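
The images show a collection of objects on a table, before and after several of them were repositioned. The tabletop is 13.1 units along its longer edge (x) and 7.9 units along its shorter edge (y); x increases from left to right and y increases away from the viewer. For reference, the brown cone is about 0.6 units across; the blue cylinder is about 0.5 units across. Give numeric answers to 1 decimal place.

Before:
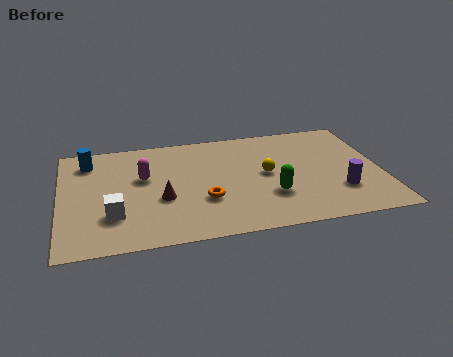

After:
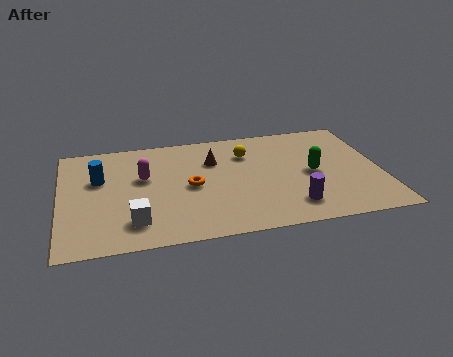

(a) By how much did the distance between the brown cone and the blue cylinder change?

+0.3

They were about 4.4 units apart before and 4.7 after — 0.3 units further apart.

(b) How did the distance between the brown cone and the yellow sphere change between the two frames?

-3.0

The distance was about 4.4 in the first image and 1.4 in the second, so they moved 3.0 units closer together.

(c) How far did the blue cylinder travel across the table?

1.5

The blue cylinder moved from about (1.2, 6.4) to (1.6, 5.0), a distance of √(0.4² + 1.4²) ≈ 1.5.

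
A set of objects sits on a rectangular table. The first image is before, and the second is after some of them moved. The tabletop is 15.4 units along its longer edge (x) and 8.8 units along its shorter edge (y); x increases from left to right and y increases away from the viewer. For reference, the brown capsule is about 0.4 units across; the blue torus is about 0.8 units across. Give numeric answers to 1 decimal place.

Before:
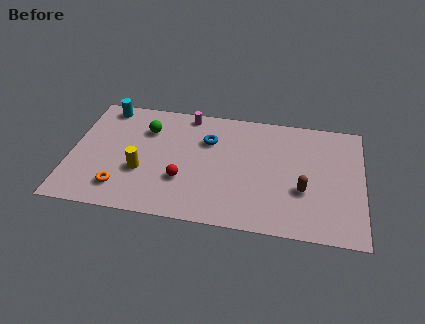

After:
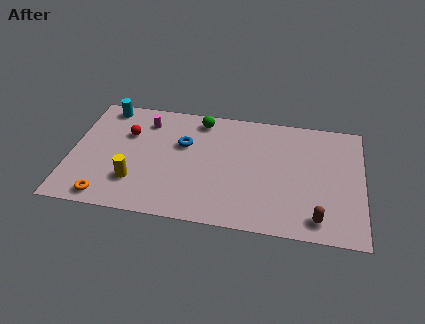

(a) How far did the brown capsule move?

2.1

From (12.3, 3.2) to (13.1, 1.3), the brown capsule covered √(0.8² + 1.9²) ≈ 2.1 units.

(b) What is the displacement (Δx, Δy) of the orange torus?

(-0.7, -0.8)

From the two frames, the orange torus sits at roughly (2.8, 1.8) before and (2.1, 1.0) after.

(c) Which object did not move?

the cyan cylinder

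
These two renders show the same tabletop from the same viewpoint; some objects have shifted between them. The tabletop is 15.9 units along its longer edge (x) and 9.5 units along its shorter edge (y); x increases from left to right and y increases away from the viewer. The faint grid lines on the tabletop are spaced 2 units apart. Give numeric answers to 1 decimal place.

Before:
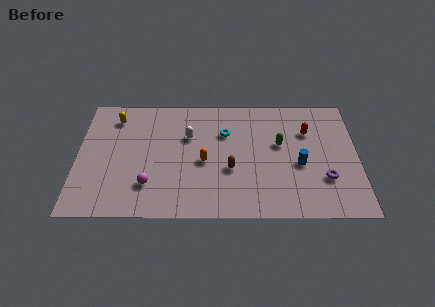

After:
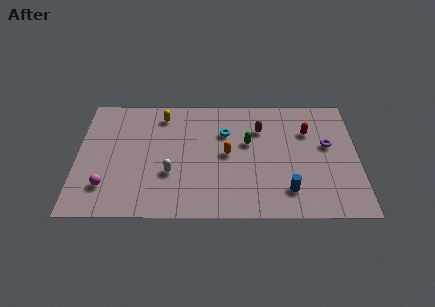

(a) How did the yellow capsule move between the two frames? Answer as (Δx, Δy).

(2.7, 0.2)

From the two frames, the yellow capsule sits at roughly (2.1, 7.7) before and (4.8, 7.9) after.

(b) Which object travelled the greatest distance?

the brown capsule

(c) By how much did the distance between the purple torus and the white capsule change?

+0.8

Before: roughly 8.4 units apart; after: 9.2. That's 0.8 units further apart.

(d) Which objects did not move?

the cyan torus and the red capsule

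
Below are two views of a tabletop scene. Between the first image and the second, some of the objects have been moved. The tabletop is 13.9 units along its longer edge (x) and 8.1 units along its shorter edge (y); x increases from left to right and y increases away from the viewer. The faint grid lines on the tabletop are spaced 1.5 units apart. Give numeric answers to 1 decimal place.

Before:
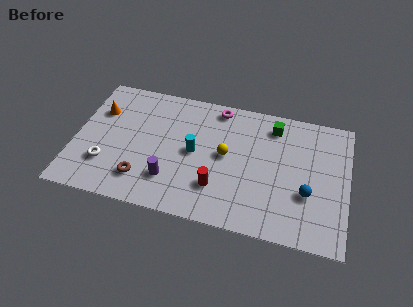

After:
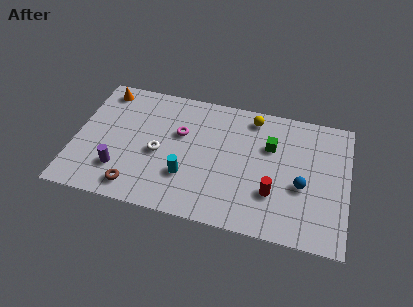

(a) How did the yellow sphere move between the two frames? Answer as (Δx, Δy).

(1.2, 2.7)

From the two frames, the yellow sphere sits at roughly (7.7, 4.3) before and (8.9, 7.0) after.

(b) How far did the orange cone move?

1.4

From (1.1, 5.6) to (1.2, 7.0), the orange cone covered √(0.1² + 1.4²) ≈ 1.4 units.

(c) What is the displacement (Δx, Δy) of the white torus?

(2.6, 1.3)

The white torus was at about (1.7, 2.3) and moved to about (4.3, 3.6).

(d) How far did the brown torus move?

0.7

The brown torus was near (3.6, 1.8) before and (3.3, 1.2) after, so it travelled √(0.3² + 0.6²) ≈ 0.7 units.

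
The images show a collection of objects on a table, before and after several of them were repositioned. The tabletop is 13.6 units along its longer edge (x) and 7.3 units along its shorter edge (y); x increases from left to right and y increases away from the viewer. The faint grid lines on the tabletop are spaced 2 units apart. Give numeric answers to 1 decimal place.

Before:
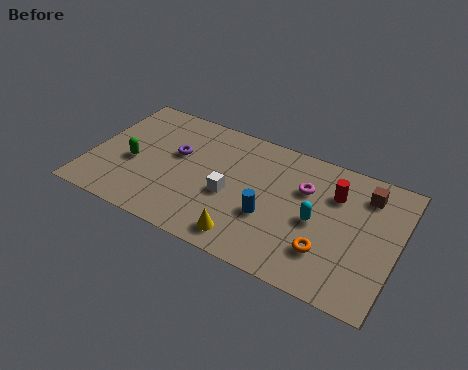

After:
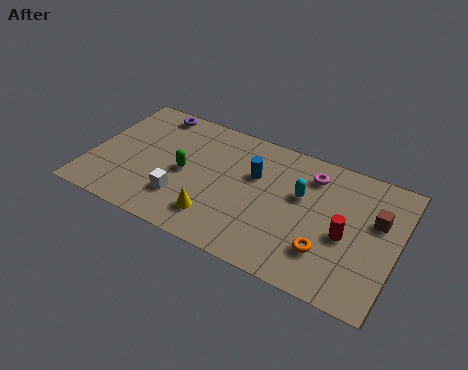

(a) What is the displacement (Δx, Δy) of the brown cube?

(0.6, -1.2)

The brown cube started near (12.0, 5.8) and ended near (12.6, 4.6).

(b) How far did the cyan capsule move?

1.4

The cyan capsule moved from about (10.1, 3.4) to (9.3, 4.5), a distance of √(0.8² + 1.1²) ≈ 1.4.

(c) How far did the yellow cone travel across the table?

1.5

From (7.3, 1.1) to (5.9, 1.6), the yellow cone covered √(1.4² + 0.5²) ≈ 1.5 units.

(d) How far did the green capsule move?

2.3

From (1.9, 3.1) to (4.2, 3.5), the green capsule covered √(2.3² + 0.4²) ≈ 2.3 units.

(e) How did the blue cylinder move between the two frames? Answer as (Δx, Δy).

(-0.9, 2.0)

The blue cylinder was at about (8.1, 2.7) and moved to about (7.2, 4.7).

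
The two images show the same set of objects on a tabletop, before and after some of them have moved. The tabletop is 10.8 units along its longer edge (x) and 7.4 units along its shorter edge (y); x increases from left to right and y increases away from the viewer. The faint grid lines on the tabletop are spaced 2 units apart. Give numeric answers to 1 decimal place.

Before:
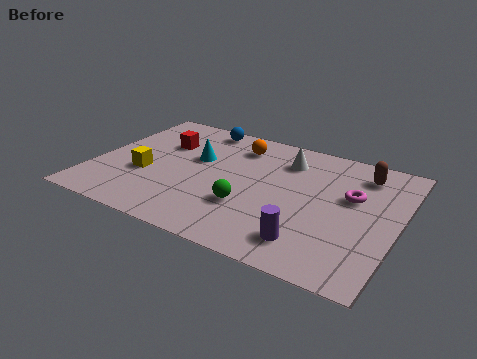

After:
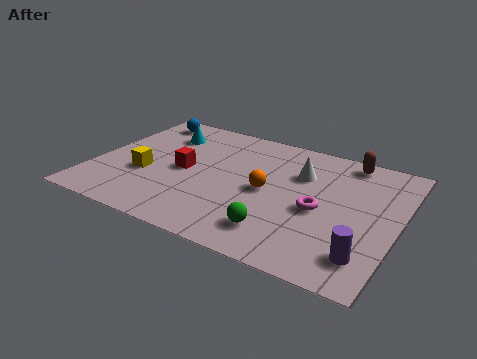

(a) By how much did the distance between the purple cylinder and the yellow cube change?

+1.8

Before: roughly 6.3 units apart; after: 8.1. That's 1.8 units further apart.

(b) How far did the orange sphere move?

2.7

The orange sphere was near (4.8, 5.9) before and (6.2, 3.6) after, so it travelled √(1.4² + 2.3²) ≈ 2.7 units.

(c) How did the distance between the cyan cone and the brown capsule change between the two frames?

+0.7

They were about 6.0 units apart before and 6.7 after — 0.7 units further apart.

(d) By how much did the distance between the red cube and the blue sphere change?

+1.5

They were about 1.9 units apart before and 3.4 after — 1.5 units further apart.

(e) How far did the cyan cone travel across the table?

1.8

The cyan cone moved from about (3.5, 4.5) to (2.1, 5.6), a distance of √(1.4² + 1.1²) ≈ 1.8.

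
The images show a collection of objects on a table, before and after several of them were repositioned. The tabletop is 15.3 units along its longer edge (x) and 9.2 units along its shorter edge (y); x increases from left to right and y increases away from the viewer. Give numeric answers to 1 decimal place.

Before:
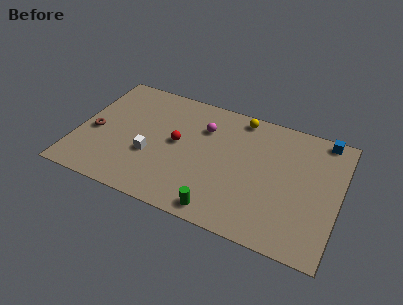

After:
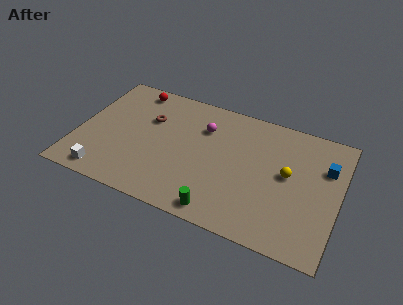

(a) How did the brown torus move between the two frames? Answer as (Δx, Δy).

(3.0, 2.1)

The brown torus was at about (1.0, 4.0) and moved to about (4.0, 6.1).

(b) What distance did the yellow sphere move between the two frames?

4.5

The yellow sphere was near (9.2, 8.2) before and (12.3, 5.0) after, so it travelled √(3.1² + 3.2²) ≈ 4.5 units.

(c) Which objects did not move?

the magenta sphere and the green cylinder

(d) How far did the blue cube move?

2.1

The blue cube was near (14.1, 8.4) before and (14.4, 6.3) after, so it travelled √(0.3² + 2.1²) ≈ 2.1 units.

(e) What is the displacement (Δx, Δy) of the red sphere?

(-3.0, 3.2)

The red sphere started near (5.8, 4.9) and ended near (2.8, 8.1).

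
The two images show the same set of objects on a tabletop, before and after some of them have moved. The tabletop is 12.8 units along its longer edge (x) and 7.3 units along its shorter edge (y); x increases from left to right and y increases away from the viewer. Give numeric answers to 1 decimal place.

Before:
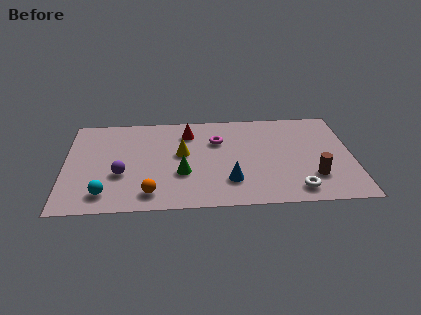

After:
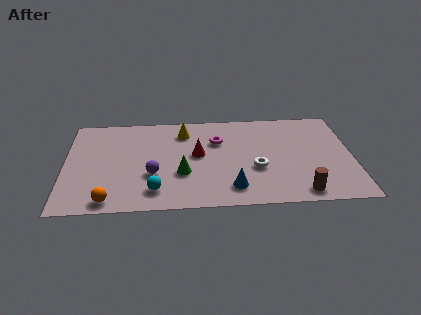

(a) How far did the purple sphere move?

1.4

The purple sphere was near (2.5, 2.7) before and (3.9, 2.6) after, so it travelled √(1.4² + 0.1²) ≈ 1.4 units.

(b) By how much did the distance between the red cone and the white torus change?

-3.7

They were about 6.6 units apart before and 2.9 after — 3.7 units closer together.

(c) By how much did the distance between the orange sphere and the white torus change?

+0.4

The distance was about 6.4 in the first image and 6.8 in the second, so they moved 0.4 units further apart.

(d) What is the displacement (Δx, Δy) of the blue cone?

(0.1, -0.5)

The blue cone was at about (7.3, 1.9) and moved to about (7.4, 1.4).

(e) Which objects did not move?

the magenta torus and the green cone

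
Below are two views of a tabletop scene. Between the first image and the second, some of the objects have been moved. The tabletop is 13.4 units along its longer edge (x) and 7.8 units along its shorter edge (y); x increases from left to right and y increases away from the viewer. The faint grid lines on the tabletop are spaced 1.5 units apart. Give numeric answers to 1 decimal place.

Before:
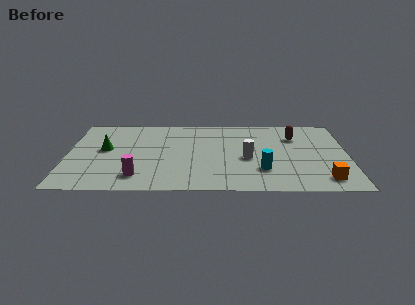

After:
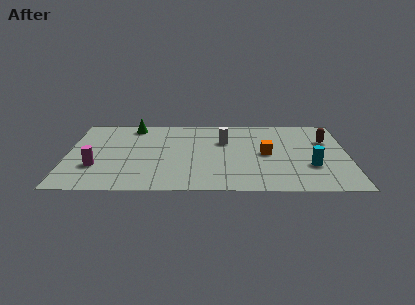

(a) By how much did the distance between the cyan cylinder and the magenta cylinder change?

+4.3

The distance was about 5.9 in the first image and 10.2 in the second, so they moved 4.3 units further apart.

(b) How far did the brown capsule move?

1.6

The brown capsule moved from about (10.9, 5.7) to (12.4, 5.3), a distance of √(1.5² + 0.4²) ≈ 1.6.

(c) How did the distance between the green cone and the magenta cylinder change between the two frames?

+1.4

Before: roughly 3.2 units apart; after: 4.6. That's 1.4 units further apart.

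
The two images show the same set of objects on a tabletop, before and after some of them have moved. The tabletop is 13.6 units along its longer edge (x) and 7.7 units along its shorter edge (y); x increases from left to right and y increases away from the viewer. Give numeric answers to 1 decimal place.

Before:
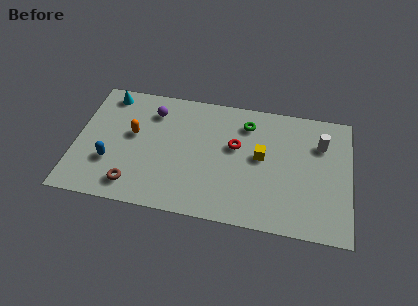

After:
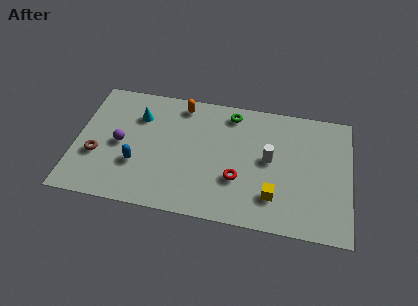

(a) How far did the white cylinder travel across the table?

2.9

The white cylinder was near (12.1, 5.5) before and (9.6, 4.1) after, so it travelled √(2.5² + 1.4²) ≈ 2.9 units.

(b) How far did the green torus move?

0.9

From (8.4, 6.1) to (7.6, 6.6), the green torus covered √(0.8² + 0.5²) ≈ 0.9 units.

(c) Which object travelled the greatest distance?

the orange capsule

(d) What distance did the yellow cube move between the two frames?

2.4

The yellow cube moved from about (9.2, 4.2) to (9.9, 1.9), a distance of √(0.7² + 2.3²) ≈ 2.4.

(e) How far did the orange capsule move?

3.3

From (2.8, 4.4) to (5.1, 6.7), the orange capsule covered √(2.3² + 2.3²) ≈ 3.3 units.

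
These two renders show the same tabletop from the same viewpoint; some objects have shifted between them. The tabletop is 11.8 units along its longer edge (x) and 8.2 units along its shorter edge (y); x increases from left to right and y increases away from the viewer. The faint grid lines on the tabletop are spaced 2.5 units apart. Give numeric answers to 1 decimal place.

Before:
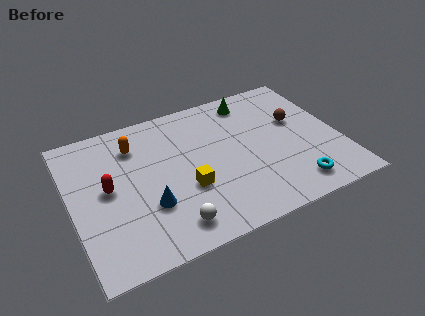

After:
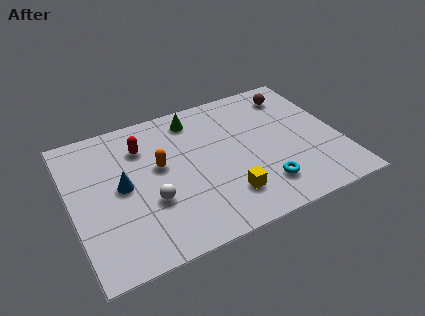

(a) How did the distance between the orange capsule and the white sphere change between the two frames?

-3.2

They were about 5.1 units apart before and 1.9 after — 3.2 units closer together.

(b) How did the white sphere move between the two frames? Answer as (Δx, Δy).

(-0.7, 1.6)

The white sphere was at about (4.0, 1.3) and moved to about (3.3, 2.9).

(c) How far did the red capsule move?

2.5

The red capsule was near (1.6, 4.3) before and (3.3, 6.1) after, so it travelled √(1.7² + 1.8²) ≈ 2.5 units.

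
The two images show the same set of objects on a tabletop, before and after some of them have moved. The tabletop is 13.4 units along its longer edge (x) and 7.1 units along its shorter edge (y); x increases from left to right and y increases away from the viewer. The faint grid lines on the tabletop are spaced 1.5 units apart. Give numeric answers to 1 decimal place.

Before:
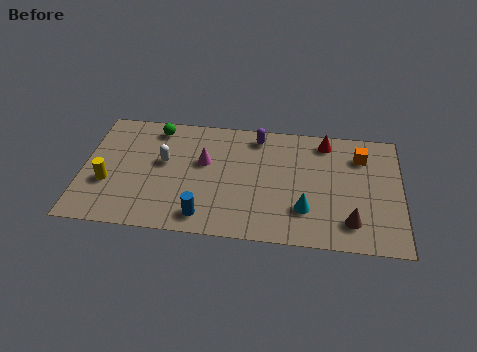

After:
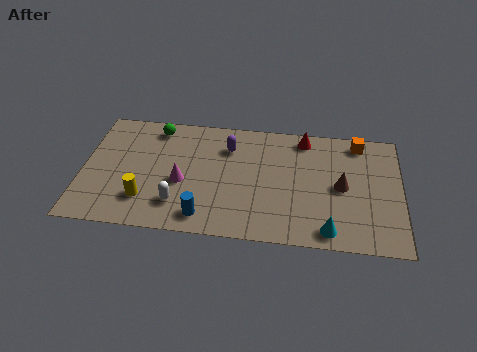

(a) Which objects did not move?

the green sphere and the blue cylinder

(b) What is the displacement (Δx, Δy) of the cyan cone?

(1.0, -1.1)

The cyan cone started near (9.4, 2.0) and ended near (10.4, 0.9).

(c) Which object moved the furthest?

the white capsule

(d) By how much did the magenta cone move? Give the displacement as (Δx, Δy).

(-0.9, -1.3)

The magenta cone started near (5.1, 4.3) and ended near (4.2, 3.0).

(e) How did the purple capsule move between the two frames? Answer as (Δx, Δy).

(-1.2, -0.8)

The purple capsule was at about (7.3, 6.1) and moved to about (6.1, 5.3).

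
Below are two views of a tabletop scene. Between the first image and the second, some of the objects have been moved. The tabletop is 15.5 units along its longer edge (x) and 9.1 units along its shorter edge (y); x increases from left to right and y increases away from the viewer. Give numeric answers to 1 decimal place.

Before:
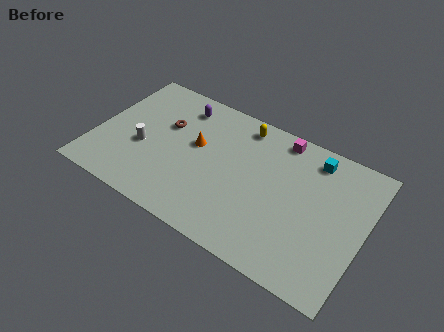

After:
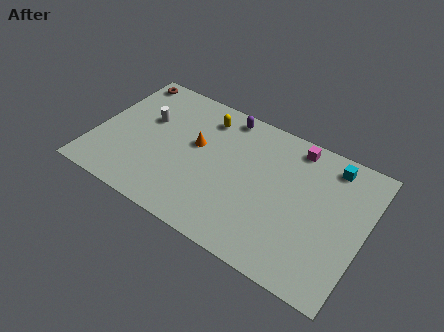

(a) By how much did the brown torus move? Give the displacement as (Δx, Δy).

(-2.8, 2.3)

From the two frames, the brown torus sits at roughly (3.8, 5.8) before and (1.0, 8.1) after.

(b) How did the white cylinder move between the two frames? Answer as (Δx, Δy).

(-0.1, 2.0)

From the two frames, the white cylinder sits at roughly (2.8, 3.7) before and (2.7, 5.7) after.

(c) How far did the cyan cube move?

1.0

The cyan cube was near (12.2, 7.7) before and (13.2, 7.8) after, so it travelled √(1.0² + 0.1²) ≈ 1.0 units.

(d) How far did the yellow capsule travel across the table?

2.2

From (8.0, 7.9) to (5.9, 7.4), the yellow capsule covered √(2.1² + 0.5²) ≈ 2.2 units.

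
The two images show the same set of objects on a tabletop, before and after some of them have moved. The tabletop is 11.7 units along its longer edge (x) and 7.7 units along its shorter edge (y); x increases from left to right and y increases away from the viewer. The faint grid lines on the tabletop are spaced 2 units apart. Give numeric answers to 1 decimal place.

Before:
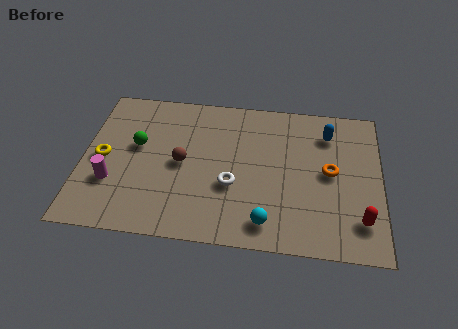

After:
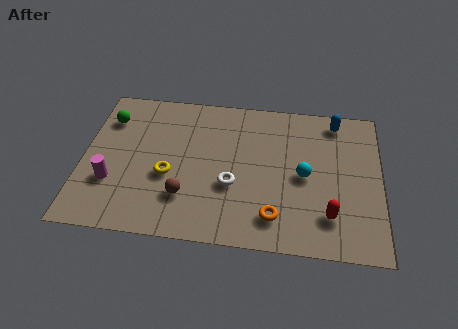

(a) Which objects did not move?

the magenta cylinder and the white torus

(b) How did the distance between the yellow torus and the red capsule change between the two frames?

-3.9

Before: roughly 10.3 units apart; after: 6.4. That's 3.9 units closer together.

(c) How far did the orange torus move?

3.3

From (9.7, 4.0) to (7.6, 1.5), the orange torus covered √(2.1² + 2.5²) ≈ 3.3 units.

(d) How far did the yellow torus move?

2.7

The yellow torus was near (0.8, 3.7) before and (3.4, 3.1) after, so it travelled √(2.6² + 0.6²) ≈ 2.7 units.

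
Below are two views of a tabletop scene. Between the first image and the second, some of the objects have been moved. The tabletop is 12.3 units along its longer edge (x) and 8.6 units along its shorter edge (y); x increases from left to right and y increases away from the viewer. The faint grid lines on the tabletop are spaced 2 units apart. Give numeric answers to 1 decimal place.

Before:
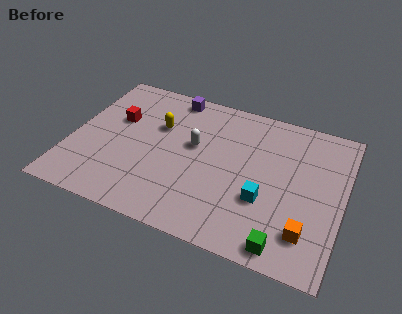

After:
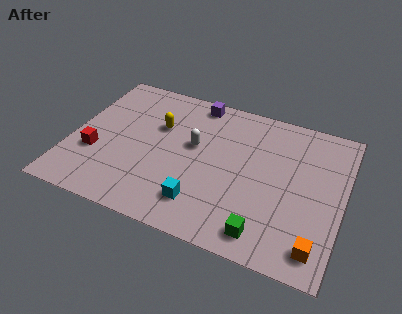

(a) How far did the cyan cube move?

3.0

From (8.9, 3.0) to (6.2, 1.8), the cyan cube covered √(2.7² + 1.2²) ≈ 3.0 units.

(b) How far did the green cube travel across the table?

0.9

From (10.0, 0.9) to (9.1, 1.2), the green cube covered √(0.9² + 0.3²) ≈ 0.9 units.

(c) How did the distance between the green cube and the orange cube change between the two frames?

+1.0

The distance was about 1.3 in the first image and 2.3 in the second, so they moved 1.0 units further apart.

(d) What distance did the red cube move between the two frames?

2.5

The red cube was near (1.9, 5.4) before and (1.2, 3.0) after, so it travelled √(0.7² + 2.4²) ≈ 2.5 units.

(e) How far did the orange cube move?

0.8

The orange cube moved from about (10.9, 1.9) to (11.4, 1.3), a distance of √(0.5² + 0.6²) ≈ 0.8.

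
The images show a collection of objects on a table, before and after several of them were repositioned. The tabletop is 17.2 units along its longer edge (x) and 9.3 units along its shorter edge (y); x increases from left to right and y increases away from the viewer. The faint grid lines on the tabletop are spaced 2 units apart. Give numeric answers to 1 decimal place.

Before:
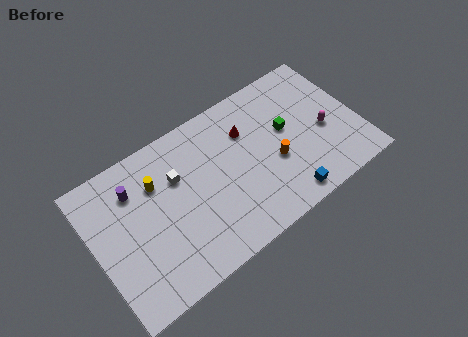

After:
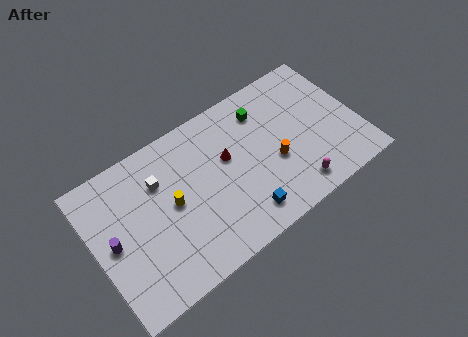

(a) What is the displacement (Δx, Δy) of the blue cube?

(-2.7, 0.5)

From the two frames, the blue cube sits at roughly (11.8, 1.1) before and (9.1, 1.6) after.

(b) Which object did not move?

the orange cylinder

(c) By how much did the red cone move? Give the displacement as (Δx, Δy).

(-1.5, -1.0)

From the two frames, the red cone sits at roughly (10.3, 6.6) before and (8.8, 5.6) after.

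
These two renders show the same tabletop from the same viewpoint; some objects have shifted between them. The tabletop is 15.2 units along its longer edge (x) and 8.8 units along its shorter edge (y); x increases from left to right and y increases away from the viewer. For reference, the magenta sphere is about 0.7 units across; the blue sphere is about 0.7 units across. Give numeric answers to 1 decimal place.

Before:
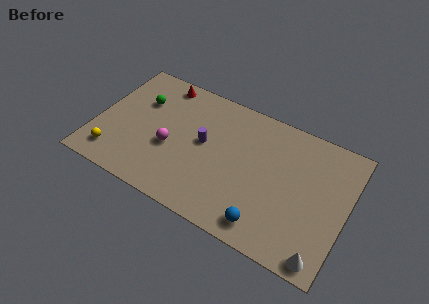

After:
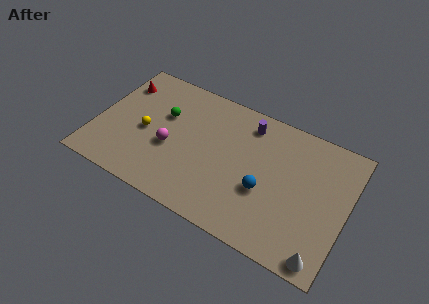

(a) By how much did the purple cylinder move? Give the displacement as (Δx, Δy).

(2.4, 2.5)

The purple cylinder was at about (6.5, 4.8) and moved to about (8.9, 7.3).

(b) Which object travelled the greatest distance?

the purple cylinder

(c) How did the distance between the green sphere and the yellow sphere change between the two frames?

-2.7

They were about 4.5 units apart before and 1.8 after — 2.7 units closer together.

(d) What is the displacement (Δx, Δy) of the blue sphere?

(-0.4, 2.1)

From the two frames, the blue sphere sits at roughly (10.8, 1.3) before and (10.4, 3.4) after.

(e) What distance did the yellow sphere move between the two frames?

2.9

The yellow sphere moved from about (1.4, 1.6) to (3.0, 4.0), a distance of √(1.6² + 2.4²) ≈ 2.9.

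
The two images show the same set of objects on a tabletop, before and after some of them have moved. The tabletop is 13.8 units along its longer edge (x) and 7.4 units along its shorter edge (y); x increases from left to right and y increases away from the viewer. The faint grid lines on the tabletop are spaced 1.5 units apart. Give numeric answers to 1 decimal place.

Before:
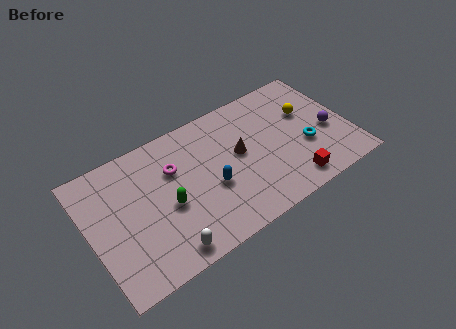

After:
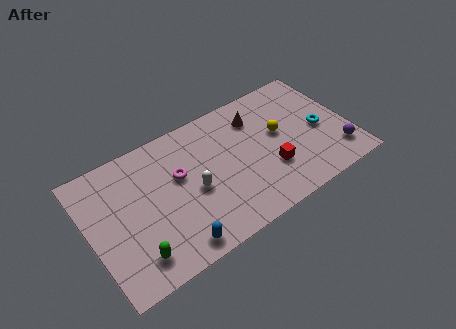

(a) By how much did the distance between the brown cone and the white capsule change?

-1.0

They were about 5.5 units apart before and 4.5 after — 1.0 units closer together.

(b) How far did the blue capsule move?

3.1

The blue capsule was near (6.3, 3.0) before and (4.0, 0.9) after, so it travelled √(2.3² + 2.1²) ≈ 3.1 units.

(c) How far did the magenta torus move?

0.5

The magenta torus moved from about (4.6, 5.0) to (4.8, 4.5), a distance of √(0.2² + 0.5²) ≈ 0.5.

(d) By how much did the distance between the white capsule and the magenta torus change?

-2.9

The distance was about 4.2 in the first image and 1.3 in the second, so they moved 2.9 units closer together.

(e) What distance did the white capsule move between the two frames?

3.1

The white capsule moved from about (3.5, 0.9) to (5.4, 3.3), a distance of √(1.9² + 2.4²) ≈ 3.1.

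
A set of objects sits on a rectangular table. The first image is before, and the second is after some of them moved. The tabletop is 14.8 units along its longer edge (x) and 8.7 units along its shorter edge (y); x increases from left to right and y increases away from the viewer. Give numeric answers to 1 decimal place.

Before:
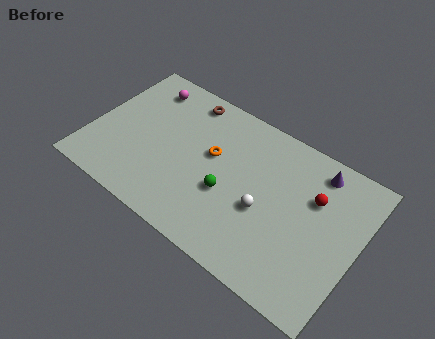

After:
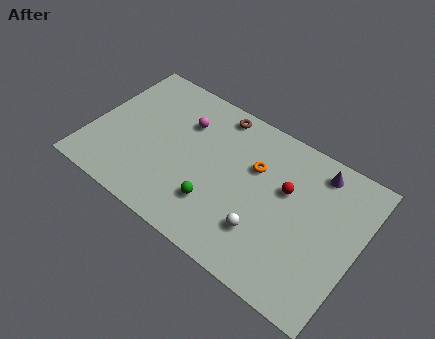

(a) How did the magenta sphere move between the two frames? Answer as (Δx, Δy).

(2.5, -1.0)

The magenta sphere started near (2.3, 7.2) and ended near (4.8, 6.2).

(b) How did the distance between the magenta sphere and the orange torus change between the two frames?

-0.7

Before: roughly 4.8 units apart; after: 4.1. That's 0.7 units closer together.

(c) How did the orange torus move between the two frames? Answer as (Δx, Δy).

(2.3, 0.6)

The orange torus started near (6.6, 5.1) and ended near (8.9, 5.7).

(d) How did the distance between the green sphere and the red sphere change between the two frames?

-0.5

They were about 5.0 units apart before and 4.5 after — 0.5 units closer together.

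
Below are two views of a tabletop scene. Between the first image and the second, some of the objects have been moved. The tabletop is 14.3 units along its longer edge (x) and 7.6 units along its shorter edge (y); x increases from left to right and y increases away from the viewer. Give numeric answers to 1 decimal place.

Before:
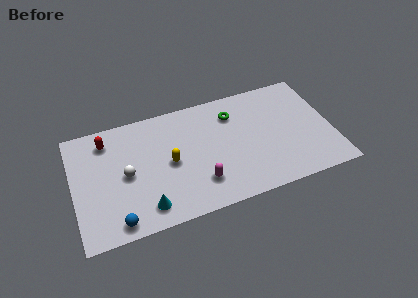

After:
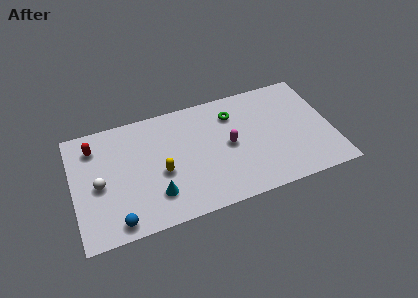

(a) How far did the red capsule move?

0.7

From (2.0, 6.2) to (1.3, 6.0), the red capsule covered √(0.7² + 0.2²) ≈ 0.7 units.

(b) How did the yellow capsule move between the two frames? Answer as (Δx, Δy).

(-0.5, -0.5)

The yellow capsule was at about (5.3, 3.7) and moved to about (4.8, 3.2).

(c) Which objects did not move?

the blue sphere and the green torus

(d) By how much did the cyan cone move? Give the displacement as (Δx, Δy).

(0.6, 0.6)

The cyan cone started near (3.8, 1.3) and ended near (4.4, 1.9).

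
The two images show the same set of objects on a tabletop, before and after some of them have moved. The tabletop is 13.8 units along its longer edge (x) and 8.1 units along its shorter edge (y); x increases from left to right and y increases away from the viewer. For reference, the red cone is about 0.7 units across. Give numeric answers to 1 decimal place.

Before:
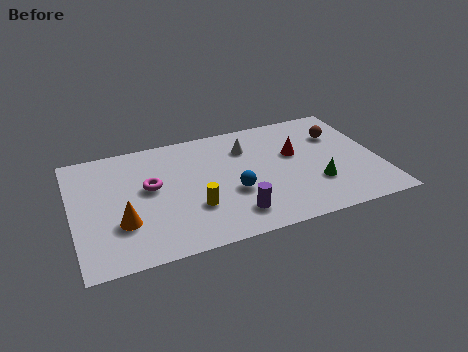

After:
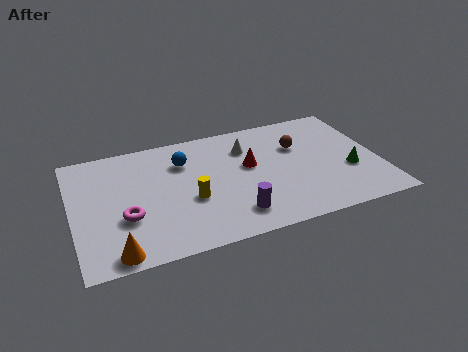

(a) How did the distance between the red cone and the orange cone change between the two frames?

-0.9

Before: roughly 8.3 units apart; after: 7.4. That's 0.9 units closer together.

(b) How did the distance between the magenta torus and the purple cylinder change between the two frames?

+0.3

They were about 4.6 units apart before and 4.9 after — 0.3 units further apart.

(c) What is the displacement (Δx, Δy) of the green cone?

(1.6, 0.5)

The green cone started near (10.8, 2.5) and ended near (12.4, 3.0).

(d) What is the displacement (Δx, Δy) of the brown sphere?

(-1.9, -0.3)

The brown sphere was at about (12.2, 5.7) and moved to about (10.3, 5.4).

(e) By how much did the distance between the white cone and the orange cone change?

+1.4

The distance was about 6.8 in the first image and 8.2 in the second, so they moved 1.4 units further apart.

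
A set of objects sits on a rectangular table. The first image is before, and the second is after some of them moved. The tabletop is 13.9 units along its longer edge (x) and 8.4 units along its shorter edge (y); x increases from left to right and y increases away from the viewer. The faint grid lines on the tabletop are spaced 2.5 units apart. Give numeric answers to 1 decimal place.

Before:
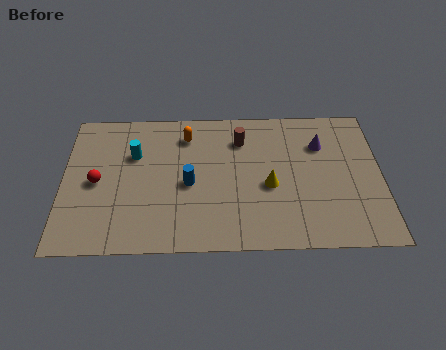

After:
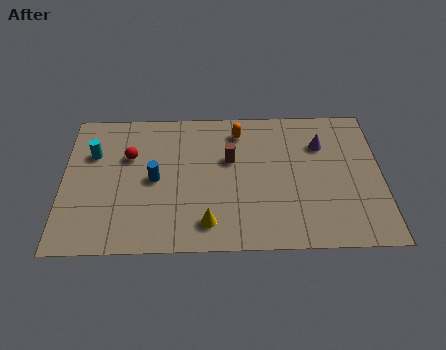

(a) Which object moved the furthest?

the yellow cone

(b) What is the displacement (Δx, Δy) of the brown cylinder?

(-0.5, -1.2)

The brown cylinder started near (7.8, 6.4) and ended near (7.3, 5.2).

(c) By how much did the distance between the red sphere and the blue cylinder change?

-2.2

Before: roughly 4.0 units apart; after: 1.8. That's 2.2 units closer together.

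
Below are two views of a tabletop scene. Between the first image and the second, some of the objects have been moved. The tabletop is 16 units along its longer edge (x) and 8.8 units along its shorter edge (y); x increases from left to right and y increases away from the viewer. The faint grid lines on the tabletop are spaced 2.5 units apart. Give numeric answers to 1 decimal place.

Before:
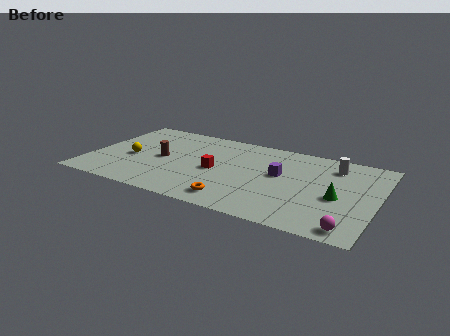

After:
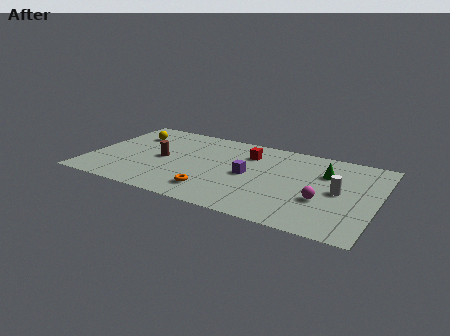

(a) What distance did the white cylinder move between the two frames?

2.6

The white cylinder moved from about (13.4, 7.0) to (13.9, 4.4), a distance of √(0.5² + 2.6²) ≈ 2.6.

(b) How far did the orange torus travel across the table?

1.4

The orange torus was near (8.5, 1.4) before and (7.2, 1.8) after, so it travelled √(1.3² + 0.4²) ≈ 1.4 units.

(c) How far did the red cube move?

2.9

The red cube moved from about (7.1, 4.1) to (8.6, 6.6), a distance of √(1.5² + 2.5²) ≈ 2.9.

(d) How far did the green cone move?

2.5

From (13.9, 3.8) to (13.0, 6.1), the green cone covered √(0.9² + 2.3²) ≈ 2.5 units.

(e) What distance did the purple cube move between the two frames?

1.8

The purple cube was near (10.6, 5.0) before and (8.9, 4.3) after, so it travelled √(1.7² + 0.7²) ≈ 1.8 units.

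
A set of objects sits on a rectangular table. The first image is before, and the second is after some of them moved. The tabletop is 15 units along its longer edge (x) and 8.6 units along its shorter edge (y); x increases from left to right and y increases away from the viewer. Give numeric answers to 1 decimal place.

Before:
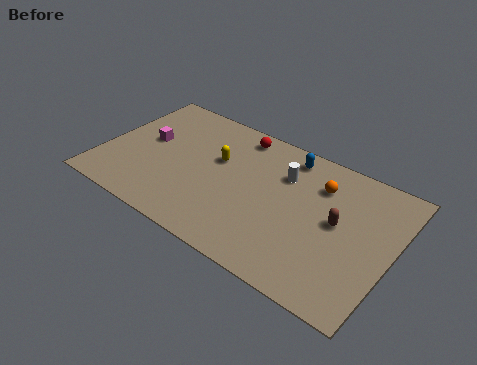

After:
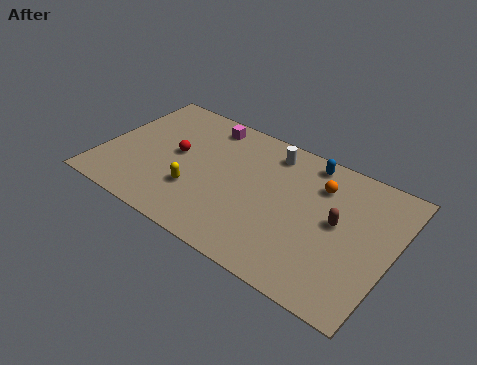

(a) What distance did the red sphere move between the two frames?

4.0

The red sphere moved from about (6.5, 7.5) to (3.7, 4.6), a distance of √(2.8² + 2.9²) ≈ 4.0.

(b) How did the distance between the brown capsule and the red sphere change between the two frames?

+2.1

The distance was about 6.4 in the first image and 8.5 in the second, so they moved 2.1 units further apart.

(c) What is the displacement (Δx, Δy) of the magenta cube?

(2.7, 2.6)

The magenta cube started near (2.1, 4.8) and ended near (4.8, 7.4).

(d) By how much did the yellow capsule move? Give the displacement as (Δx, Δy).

(-0.7, -2.6)

From the two frames, the yellow capsule sits at roughly (5.8, 5.3) before and (5.1, 2.7) after.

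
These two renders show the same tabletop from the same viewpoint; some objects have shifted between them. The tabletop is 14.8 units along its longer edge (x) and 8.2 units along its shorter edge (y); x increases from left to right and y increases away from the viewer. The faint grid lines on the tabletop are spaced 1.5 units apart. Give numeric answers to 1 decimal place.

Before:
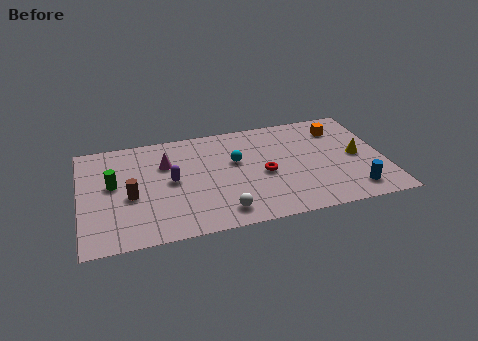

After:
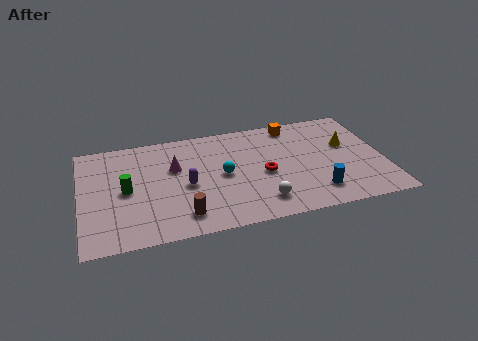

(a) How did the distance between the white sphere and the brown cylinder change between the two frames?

-1.0

The distance was about 4.8 in the first image and 3.8 in the second, so they moved 1.0 units closer together.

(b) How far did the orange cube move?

2.3

From (12.8, 6.4) to (10.6, 7.2), the orange cube covered √(2.2² + 0.8²) ≈ 2.3 units.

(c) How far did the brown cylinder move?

3.1

From (2.4, 3.5) to (4.8, 1.5), the brown cylinder covered √(2.4² + 2.0²) ≈ 3.1 units.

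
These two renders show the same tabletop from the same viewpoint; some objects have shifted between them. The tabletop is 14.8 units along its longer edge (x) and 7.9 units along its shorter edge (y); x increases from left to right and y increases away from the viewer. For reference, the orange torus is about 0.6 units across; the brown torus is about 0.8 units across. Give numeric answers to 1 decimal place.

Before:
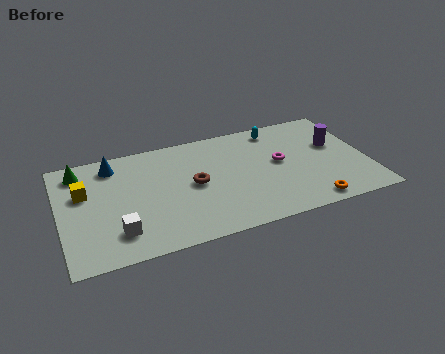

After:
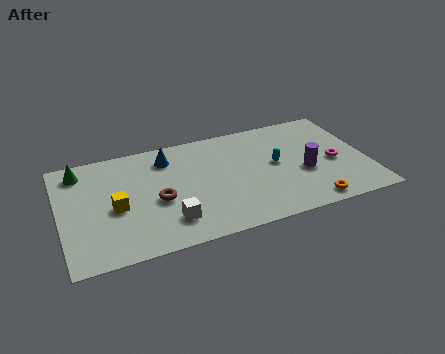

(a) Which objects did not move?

the green cone and the orange torus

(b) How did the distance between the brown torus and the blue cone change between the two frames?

-1.5

The distance was about 4.5 in the first image and 3.0 in the second, so they moved 1.5 units closer together.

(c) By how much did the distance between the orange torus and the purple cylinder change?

-2.0

They were about 4.3 units apart before and 2.3 after — 2.0 units closer together.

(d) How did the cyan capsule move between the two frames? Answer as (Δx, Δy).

(-0.3, -2.6)

The cyan capsule started near (10.7, 6.8) and ended near (10.4, 4.2).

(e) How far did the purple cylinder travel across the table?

2.3

From (13.4, 4.8) to (11.7, 3.2), the purple cylinder covered √(1.7² + 1.6²) ≈ 2.3 units.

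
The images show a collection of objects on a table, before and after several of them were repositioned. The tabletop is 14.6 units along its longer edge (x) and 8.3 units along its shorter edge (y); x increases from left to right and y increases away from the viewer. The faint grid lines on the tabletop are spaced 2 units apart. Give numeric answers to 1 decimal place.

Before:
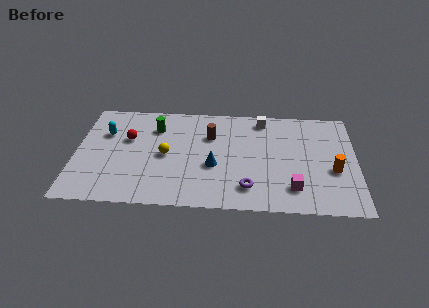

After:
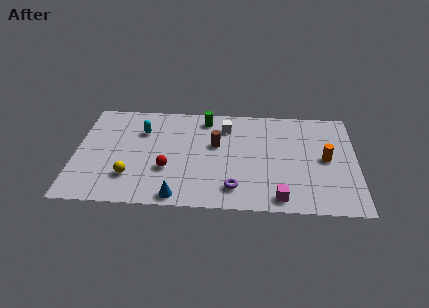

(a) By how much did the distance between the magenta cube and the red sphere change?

-3.1

They were about 9.2 units apart before and 6.1 after — 3.1 units closer together.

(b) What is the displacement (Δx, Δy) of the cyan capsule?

(1.9, 0.3)

From the two frames, the cyan capsule sits at roughly (1.5, 5.6) before and (3.4, 5.9) after.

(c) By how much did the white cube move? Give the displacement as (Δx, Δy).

(-1.9, -0.7)

From the two frames, the white cube sits at roughly (9.7, 7.2) before and (7.8, 6.5) after.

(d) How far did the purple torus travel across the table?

0.7

The purple torus moved from about (9.0, 1.7) to (8.3, 1.6), a distance of √(0.7² + 0.1²) ≈ 0.7.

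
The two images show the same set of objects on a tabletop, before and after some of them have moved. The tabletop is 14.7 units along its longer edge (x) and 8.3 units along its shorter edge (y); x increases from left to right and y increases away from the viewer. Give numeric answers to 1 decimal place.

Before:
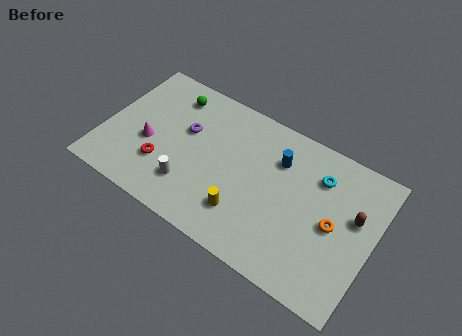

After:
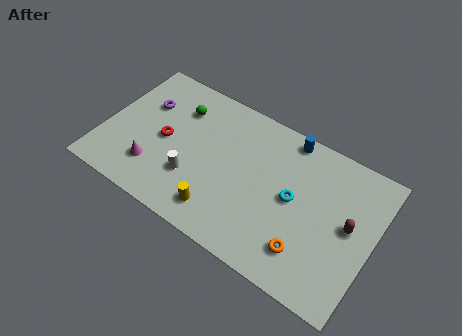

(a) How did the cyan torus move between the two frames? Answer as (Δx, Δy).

(-1.1, -1.9)

The cyan torus started near (11.5, 6.2) and ended near (10.4, 4.3).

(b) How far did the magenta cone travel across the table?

1.4

From (2.5, 3.4) to (3.0, 2.1), the magenta cone covered √(0.5² + 1.3²) ≈ 1.4 units.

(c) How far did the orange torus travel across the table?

2.4

The orange torus moved from about (12.6, 4.0) to (11.5, 1.9), a distance of √(1.1² + 2.1²) ≈ 2.4.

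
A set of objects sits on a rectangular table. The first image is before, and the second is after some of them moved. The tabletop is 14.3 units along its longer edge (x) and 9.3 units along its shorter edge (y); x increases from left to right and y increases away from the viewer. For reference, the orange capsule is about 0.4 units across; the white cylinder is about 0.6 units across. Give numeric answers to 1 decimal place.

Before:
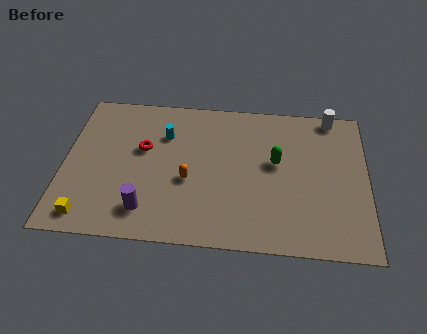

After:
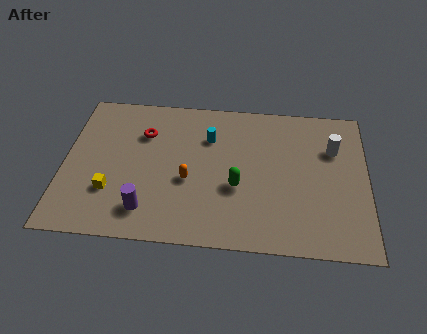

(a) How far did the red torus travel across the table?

1.0

The red torus was near (3.7, 5.6) before and (3.7, 6.6) after, so it travelled √(0.0² + 1.0²) ≈ 1.0 units.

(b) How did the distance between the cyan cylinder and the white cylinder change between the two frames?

-2.2

They were about 8.1 units apart before and 5.9 after — 2.2 units closer together.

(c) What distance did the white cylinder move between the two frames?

2.1

The white cylinder was near (12.6, 8.5) before and (12.7, 6.4) after, so it travelled √(0.1² + 2.1²) ≈ 2.1 units.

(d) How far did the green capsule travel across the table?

2.5

The green capsule moved from about (10.0, 5.3) to (8.2, 3.6), a distance of √(1.8² + 1.7²) ≈ 2.5.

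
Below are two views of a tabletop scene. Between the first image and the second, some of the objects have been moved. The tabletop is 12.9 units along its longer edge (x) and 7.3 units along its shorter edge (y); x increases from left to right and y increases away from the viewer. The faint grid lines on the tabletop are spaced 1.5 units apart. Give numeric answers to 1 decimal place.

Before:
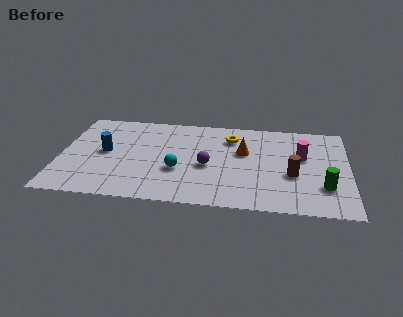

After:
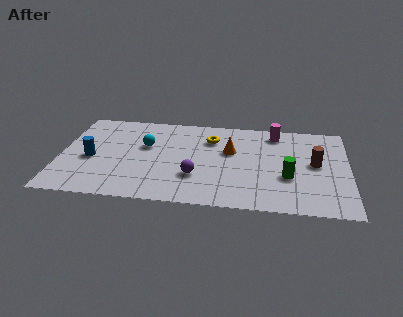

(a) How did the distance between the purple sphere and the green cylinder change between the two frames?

-1.2

The distance was about 5.3 in the first image and 4.1 in the second, so they moved 1.2 units closer together.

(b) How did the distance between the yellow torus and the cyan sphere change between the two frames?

-0.7

The distance was about 3.7 in the first image and 3.0 in the second, so they moved 0.7 units closer together.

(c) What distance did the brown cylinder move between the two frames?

1.4

The brown cylinder moved from about (10.4, 2.9) to (11.4, 3.9), a distance of √(1.0² + 1.0²) ≈ 1.4.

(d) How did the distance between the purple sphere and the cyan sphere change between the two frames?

+1.8

The distance was about 1.4 in the first image and 3.2 in the second, so they moved 1.8 units further apart.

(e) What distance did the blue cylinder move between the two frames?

0.8

From (2.0, 3.8) to (1.4, 3.2), the blue cylinder covered √(0.6² + 0.6²) ≈ 0.8 units.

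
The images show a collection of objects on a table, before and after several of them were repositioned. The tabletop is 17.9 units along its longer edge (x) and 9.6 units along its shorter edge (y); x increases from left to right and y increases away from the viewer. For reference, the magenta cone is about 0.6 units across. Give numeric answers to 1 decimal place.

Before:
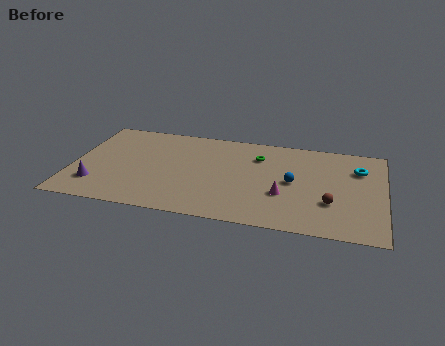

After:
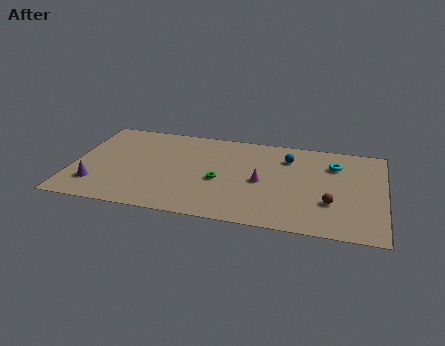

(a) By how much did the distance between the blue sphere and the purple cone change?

+0.4

The distance was about 11.5 in the first image and 11.9 in the second, so they moved 0.4 units further apart.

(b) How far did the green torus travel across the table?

3.7

The green torus was near (10.6, 7.1) before and (8.5, 4.1) after, so it travelled √(2.1² + 3.0²) ≈ 3.7 units.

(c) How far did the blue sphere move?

2.5

The blue sphere moved from about (12.7, 4.8) to (12.3, 7.3), a distance of √(0.4² + 2.5²) ≈ 2.5.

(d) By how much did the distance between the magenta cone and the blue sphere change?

+1.6

They were about 1.5 units apart before and 3.1 after — 1.6 units further apart.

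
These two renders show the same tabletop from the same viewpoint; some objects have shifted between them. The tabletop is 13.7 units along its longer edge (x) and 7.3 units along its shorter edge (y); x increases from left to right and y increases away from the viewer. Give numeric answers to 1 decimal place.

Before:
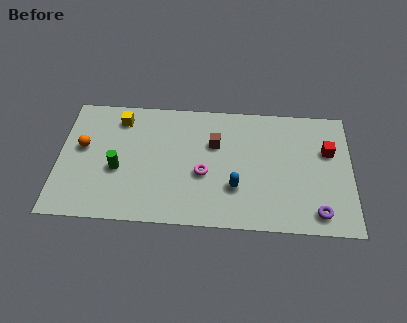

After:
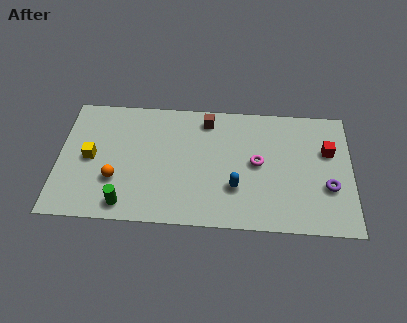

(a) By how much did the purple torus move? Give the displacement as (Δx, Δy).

(0.5, 1.5)

The purple torus started near (12.1, 1.1) and ended near (12.6, 2.6).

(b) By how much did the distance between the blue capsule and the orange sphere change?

-1.8

Before: roughly 7.4 units apart; after: 5.6. That's 1.8 units closer together.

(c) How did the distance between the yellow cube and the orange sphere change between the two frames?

-0.8

They were about 2.5 units apart before and 1.7 after — 0.8 units closer together.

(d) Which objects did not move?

the blue capsule and the red cube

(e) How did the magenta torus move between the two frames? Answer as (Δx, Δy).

(2.5, 0.8)

The magenta torus started near (6.8, 3.0) and ended near (9.3, 3.8).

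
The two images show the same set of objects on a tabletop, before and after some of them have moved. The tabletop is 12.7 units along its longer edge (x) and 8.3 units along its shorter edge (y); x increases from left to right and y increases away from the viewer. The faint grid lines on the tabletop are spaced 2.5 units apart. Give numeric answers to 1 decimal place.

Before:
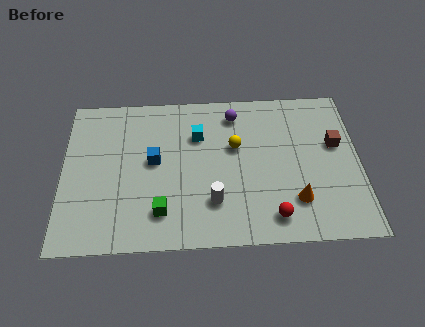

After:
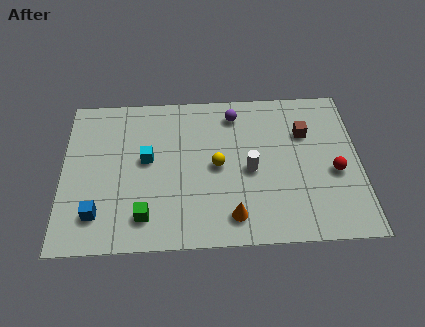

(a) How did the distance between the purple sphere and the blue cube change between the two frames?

+3.6

The distance was about 4.2 in the first image and 7.8 in the second, so they moved 3.6 units further apart.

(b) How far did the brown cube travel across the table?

1.5

The brown cube moved from about (11.7, 5.0) to (10.4, 5.7), a distance of √(1.3² + 0.7²) ≈ 1.5.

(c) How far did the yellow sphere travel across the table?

1.3

The yellow sphere was near (7.4, 5.1) before and (6.6, 4.1) after, so it travelled √(0.8² + 1.0²) ≈ 1.3 units.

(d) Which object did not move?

the purple sphere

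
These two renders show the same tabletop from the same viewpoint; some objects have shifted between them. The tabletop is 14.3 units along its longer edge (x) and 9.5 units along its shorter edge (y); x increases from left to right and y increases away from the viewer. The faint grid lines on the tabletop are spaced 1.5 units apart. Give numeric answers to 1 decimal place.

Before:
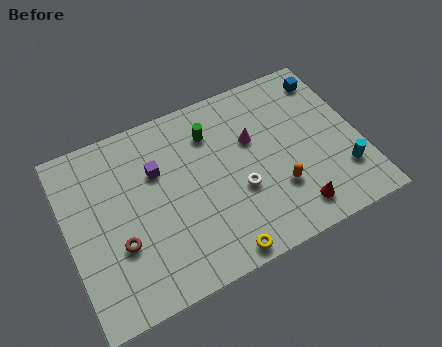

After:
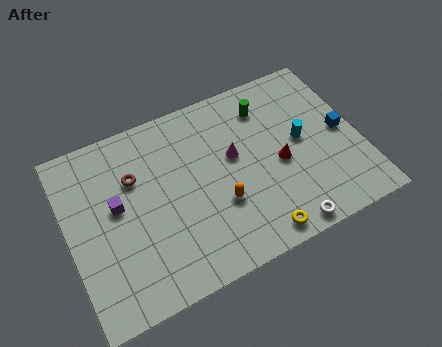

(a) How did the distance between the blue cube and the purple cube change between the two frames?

+2.2

They were about 8.9 units apart before and 11.1 after — 2.2 units further apart.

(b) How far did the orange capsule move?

2.8

From (10.0, 2.9) to (7.2, 3.3), the orange capsule covered √(2.8² + 0.4²) ≈ 2.8 units.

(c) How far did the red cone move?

2.7

The red cone was near (10.6, 1.5) before and (10.3, 4.2) after, so it travelled √(0.3² + 2.7²) ≈ 2.7 units.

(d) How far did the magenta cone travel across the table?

1.1

From (9.2, 6.0) to (8.2, 5.5), the magenta cone covered √(1.0² + 0.5²) ≈ 1.1 units.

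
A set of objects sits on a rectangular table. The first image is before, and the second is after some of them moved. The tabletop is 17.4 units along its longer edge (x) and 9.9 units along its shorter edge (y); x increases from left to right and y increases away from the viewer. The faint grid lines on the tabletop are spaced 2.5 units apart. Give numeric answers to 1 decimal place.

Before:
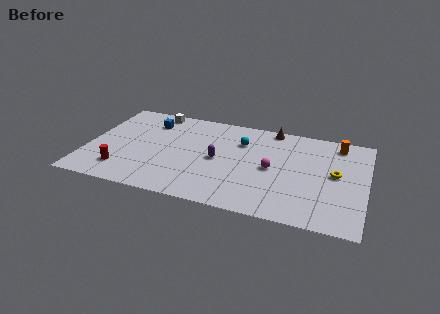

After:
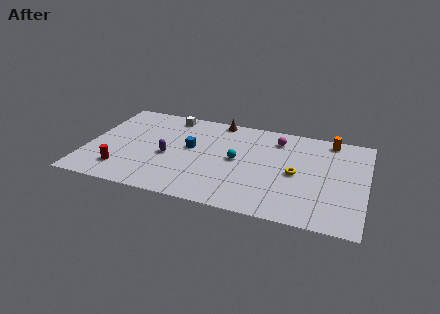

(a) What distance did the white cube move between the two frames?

1.0

From (3.8, 8.9) to (4.8, 8.7), the white cube covered √(1.0² + 0.2²) ≈ 1.0 units.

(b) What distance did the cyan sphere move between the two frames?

2.0

The cyan sphere moved from about (9.5, 7.1) to (9.4, 5.1), a distance of √(0.1² + 2.0²) ≈ 2.0.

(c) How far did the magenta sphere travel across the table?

3.2

From (11.6, 4.8) to (11.7, 8.0), the magenta sphere covered √(0.1² + 3.2²) ≈ 3.2 units.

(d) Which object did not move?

the red cylinder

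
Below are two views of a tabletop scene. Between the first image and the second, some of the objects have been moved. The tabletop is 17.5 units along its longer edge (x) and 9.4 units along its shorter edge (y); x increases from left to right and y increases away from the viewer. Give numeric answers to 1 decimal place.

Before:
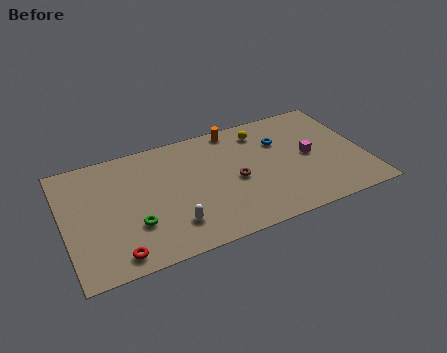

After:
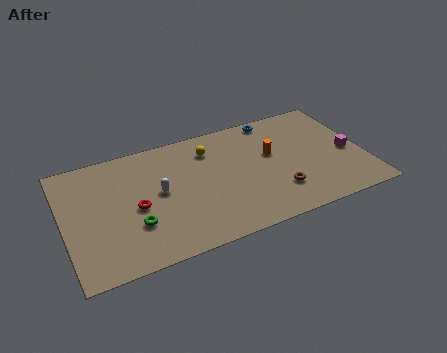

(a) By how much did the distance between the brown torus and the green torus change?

+2.2

They were about 6.1 units apart before and 8.3 after — 2.2 units further apart.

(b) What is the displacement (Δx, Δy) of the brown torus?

(2.3, -1.8)

The brown torus was at about (9.9, 4.3) and moved to about (12.2, 2.5).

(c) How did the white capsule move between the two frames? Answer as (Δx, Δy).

(-0.5, 2.8)

The white capsule was at about (6.0, 2.2) and moved to about (5.5, 5.0).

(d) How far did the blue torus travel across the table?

2.0

The blue torus moved from about (12.8, 6.5) to (12.7, 8.5), a distance of √(0.1² + 2.0²) ≈ 2.0.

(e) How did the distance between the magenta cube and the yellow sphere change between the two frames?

+4.6

The distance was about 3.9 in the first image and 8.5 in the second, so they moved 4.6 units further apart.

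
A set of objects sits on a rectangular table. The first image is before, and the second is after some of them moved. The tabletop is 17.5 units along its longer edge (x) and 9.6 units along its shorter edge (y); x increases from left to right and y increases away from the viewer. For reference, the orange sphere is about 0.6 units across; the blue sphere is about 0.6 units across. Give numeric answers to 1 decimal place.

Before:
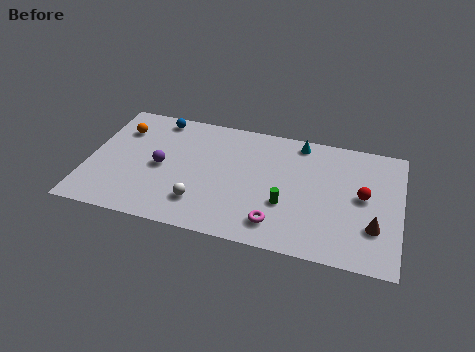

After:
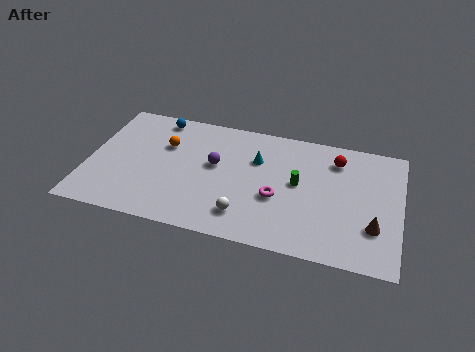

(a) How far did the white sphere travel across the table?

2.5

From (6.5, 2.3) to (9.0, 2.0), the white sphere covered √(2.5² + 0.3²) ≈ 2.5 units.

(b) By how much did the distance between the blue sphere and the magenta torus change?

-1.3

Before: roughly 9.8 units apart; after: 8.5. That's 1.3 units closer together.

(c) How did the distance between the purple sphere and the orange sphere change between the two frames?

-0.5

Before: roughly 3.5 units apart; after: 3.0. That's 0.5 units closer together.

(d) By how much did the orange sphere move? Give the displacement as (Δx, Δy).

(2.6, -0.7)

The orange sphere was at about (1.6, 7.1) and moved to about (4.2, 6.4).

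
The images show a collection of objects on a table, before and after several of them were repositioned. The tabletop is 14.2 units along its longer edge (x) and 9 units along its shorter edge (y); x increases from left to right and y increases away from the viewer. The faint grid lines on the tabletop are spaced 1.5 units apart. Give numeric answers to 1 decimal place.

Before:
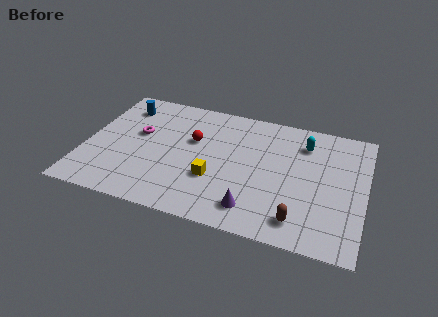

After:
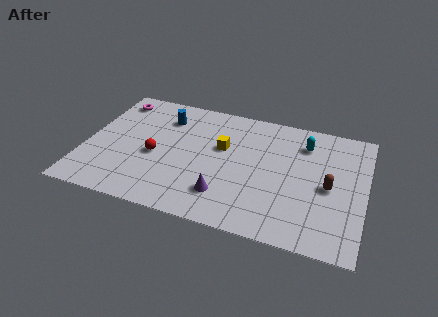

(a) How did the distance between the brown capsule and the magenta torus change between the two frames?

+2.5

They were about 9.3 units apart before and 11.8 after — 2.5 units further apart.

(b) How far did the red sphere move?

2.5

From (5.4, 5.6) to (3.6, 3.9), the red sphere covered √(1.8² + 1.7²) ≈ 2.5 units.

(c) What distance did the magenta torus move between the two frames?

2.7

From (2.6, 5.3) to (1.1, 7.6), the magenta torus covered √(1.5² + 2.3²) ≈ 2.7 units.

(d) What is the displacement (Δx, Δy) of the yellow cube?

(0.2, 2.4)

From the two frames, the yellow cube sits at roughly (6.7, 3.1) before and (6.9, 5.5) after.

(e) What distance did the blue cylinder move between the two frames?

2.2

The blue cylinder was near (1.6, 7.2) before and (3.8, 6.9) after, so it travelled √(2.2² + 0.3²) ≈ 2.2 units.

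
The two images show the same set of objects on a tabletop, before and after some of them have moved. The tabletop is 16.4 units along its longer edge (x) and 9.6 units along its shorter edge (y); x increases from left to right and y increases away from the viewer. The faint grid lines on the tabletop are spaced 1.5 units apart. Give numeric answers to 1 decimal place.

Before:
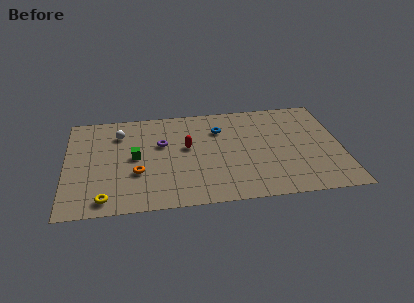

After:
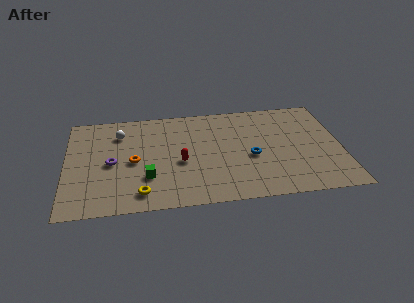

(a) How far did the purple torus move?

3.4

The purple torus moved from about (5.7, 6.0) to (2.7, 4.5), a distance of √(3.0² + 1.5²) ≈ 3.4.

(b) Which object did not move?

the white sphere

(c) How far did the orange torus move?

1.1

The orange torus was near (4.2, 3.4) before and (4.0, 4.5) after, so it travelled √(0.2² + 1.1²) ≈ 1.1 units.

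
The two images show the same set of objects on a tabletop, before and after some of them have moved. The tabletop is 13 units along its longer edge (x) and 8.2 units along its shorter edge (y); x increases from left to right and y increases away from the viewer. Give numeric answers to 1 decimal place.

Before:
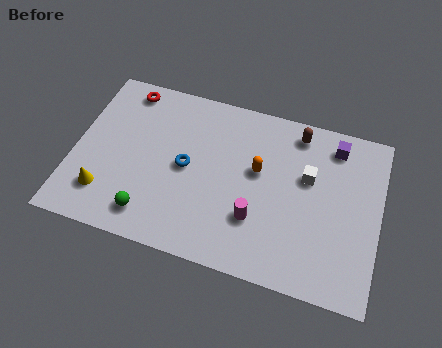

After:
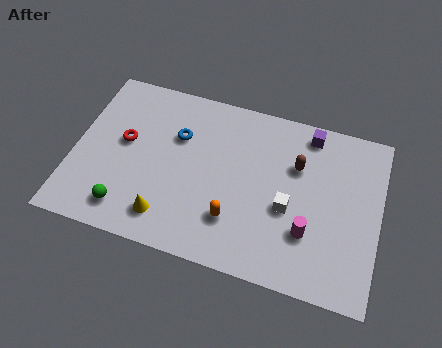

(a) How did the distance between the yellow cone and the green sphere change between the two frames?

-0.4

The distance was about 2.1 in the first image and 1.7 in the second, so they moved 0.4 units closer together.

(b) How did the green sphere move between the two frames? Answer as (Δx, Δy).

(-1.0, 0.0)

The green sphere started near (3.5, 1.4) and ended near (2.5, 1.4).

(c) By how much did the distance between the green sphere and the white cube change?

-0.4

Before: roughly 7.4 units apart; after: 7.0. That's 0.4 units closer together.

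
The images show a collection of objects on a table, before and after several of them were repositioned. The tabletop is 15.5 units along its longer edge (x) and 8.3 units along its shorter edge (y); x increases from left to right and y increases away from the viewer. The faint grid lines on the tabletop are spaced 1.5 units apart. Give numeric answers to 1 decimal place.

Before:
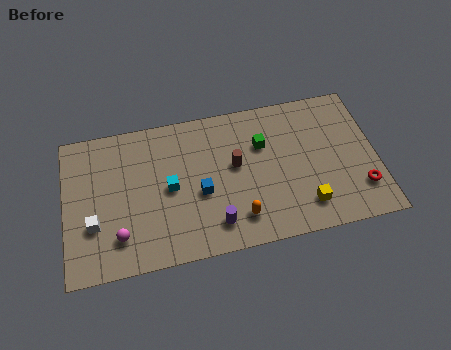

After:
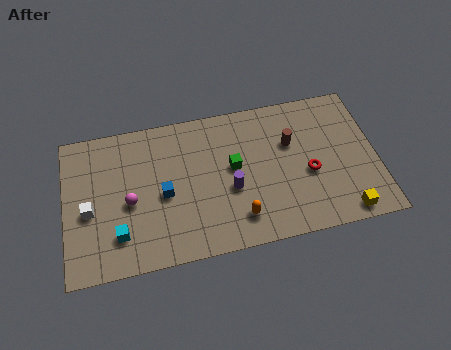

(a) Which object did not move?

the orange capsule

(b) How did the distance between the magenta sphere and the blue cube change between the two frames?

-2.7

They were about 4.4 units apart before and 1.7 after — 2.7 units closer together.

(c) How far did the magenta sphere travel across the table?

1.9

From (2.6, 1.9) to (3.2, 3.7), the magenta sphere covered √(0.6² + 1.8²) ≈ 1.9 units.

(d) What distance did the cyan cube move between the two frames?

3.3

From (5.2, 4.1) to (2.6, 2.0), the cyan cube covered √(2.6² + 2.1²) ≈ 3.3 units.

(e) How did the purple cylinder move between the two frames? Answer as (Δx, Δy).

(0.9, 1.8)

The purple cylinder was at about (7.3, 1.6) and moved to about (8.2, 3.4).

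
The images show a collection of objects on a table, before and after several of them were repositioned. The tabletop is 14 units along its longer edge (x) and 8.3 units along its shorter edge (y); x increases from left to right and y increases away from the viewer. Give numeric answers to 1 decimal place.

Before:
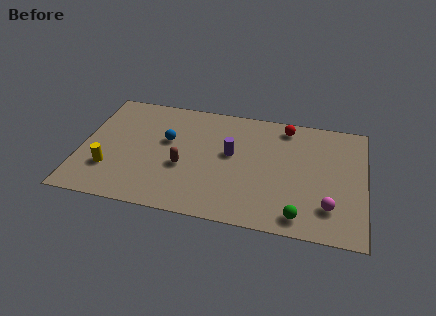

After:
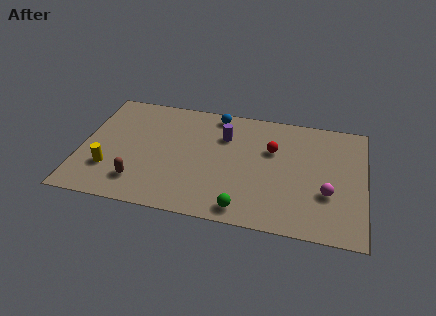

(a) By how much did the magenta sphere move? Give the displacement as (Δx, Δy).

(-0.1, 0.9)

The magenta sphere started near (12.3, 2.0) and ended near (12.2, 2.9).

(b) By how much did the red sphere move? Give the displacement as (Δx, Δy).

(-0.6, -1.8)

The red sphere was at about (10.0, 7.2) and moved to about (9.4, 5.4).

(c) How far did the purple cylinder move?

1.3

From (7.4, 4.7) to (7.0, 5.9), the purple cylinder covered √(0.4² + 1.2²) ≈ 1.3 units.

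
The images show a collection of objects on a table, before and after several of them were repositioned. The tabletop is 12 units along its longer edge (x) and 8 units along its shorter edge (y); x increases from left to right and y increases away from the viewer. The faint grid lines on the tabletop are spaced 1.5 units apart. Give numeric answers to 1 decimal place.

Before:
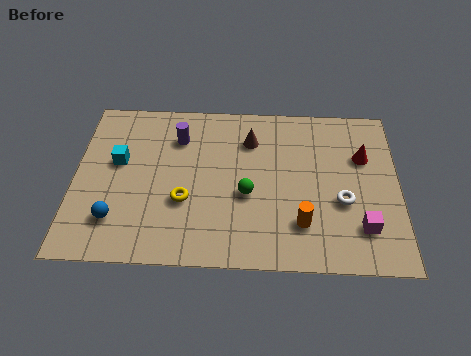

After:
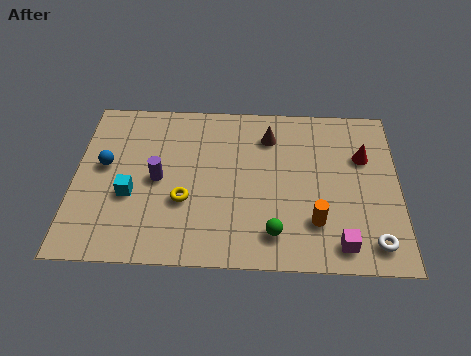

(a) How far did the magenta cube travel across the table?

1.1

From (10.6, 1.9) to (9.8, 1.1), the magenta cube covered √(0.8² + 0.8²) ≈ 1.1 units.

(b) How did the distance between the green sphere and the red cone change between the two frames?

+0.3

They were about 4.7 units apart before and 5.0 after — 0.3 units further apart.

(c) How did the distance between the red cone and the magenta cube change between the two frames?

+0.9

They were about 3.4 units apart before and 4.3 after — 0.9 units further apart.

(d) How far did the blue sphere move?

2.6

From (1.6, 1.9) to (1.1, 4.5), the blue sphere covered √(0.5² + 2.6²) ≈ 2.6 units.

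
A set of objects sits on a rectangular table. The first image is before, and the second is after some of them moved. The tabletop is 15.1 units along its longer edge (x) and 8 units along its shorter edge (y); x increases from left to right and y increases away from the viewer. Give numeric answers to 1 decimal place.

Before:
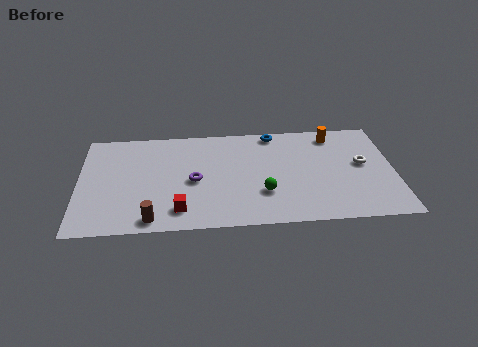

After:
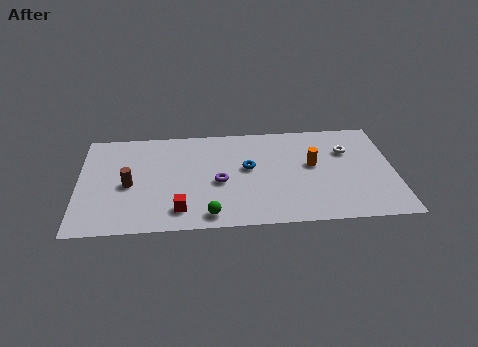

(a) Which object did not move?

the red cube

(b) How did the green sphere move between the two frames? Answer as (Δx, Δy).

(-2.6, -1.5)

From the two frames, the green sphere sits at roughly (8.8, 2.5) before and (6.2, 1.0) after.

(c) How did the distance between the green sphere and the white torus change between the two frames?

+2.9

The distance was about 5.2 in the first image and 8.1 in the second, so they moved 2.9 units further apart.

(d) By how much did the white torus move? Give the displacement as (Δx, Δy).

(-0.7, 1.1)

From the two frames, the white torus sits at roughly (13.6, 4.4) before and (12.9, 5.5) after.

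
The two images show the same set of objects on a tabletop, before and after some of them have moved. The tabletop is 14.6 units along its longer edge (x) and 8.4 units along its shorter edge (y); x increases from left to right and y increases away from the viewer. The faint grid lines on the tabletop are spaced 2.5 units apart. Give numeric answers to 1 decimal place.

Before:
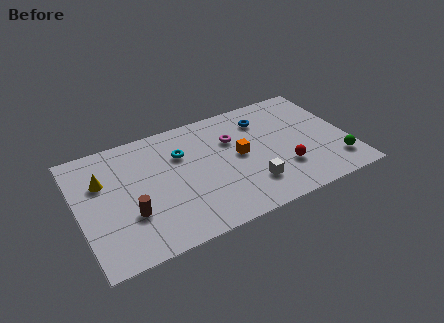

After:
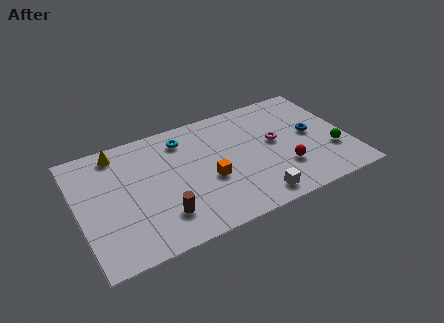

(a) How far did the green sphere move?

0.9

The green sphere was near (13.7, 1.8) before and (13.6, 2.7) after, so it travelled √(0.1² + 0.9²) ≈ 0.9 units.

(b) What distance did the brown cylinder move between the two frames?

1.8

From (2.6, 2.8) to (4.2, 2.0), the brown cylinder covered √(1.6² + 0.8²) ≈ 1.8 units.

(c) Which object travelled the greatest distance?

the blue torus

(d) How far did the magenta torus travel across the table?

2.5

The magenta torus moved from about (8.5, 5.7) to (10.7, 4.6), a distance of √(2.2² + 1.1²) ≈ 2.5.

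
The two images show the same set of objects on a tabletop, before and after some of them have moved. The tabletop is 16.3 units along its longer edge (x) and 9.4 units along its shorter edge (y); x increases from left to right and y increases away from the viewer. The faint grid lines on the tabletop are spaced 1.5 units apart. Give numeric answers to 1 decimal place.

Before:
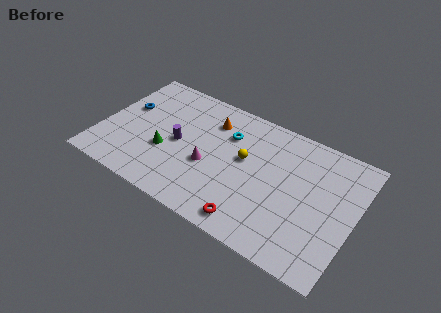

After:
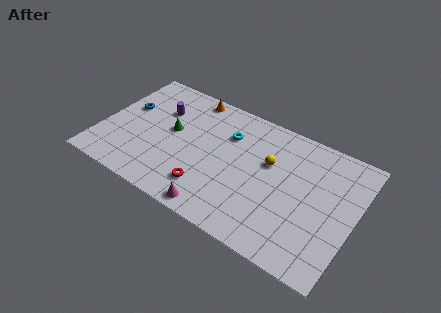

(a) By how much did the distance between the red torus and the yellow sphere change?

+0.8

Before: roughly 4.3 units apart; after: 5.1. That's 0.8 units further apart.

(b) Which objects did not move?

the blue torus and the cyan torus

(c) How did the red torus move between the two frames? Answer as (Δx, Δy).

(-3.0, 0.9)

From the two frames, the red torus sits at roughly (10.3, 1.2) before and (7.3, 2.1) after.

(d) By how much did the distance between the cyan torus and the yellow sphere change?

+1.1

Before: roughly 1.8 units apart; after: 2.9. That's 1.1 units further apart.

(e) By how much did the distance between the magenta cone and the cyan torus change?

+2.8

Before: roughly 3.0 units apart; after: 5.8. That's 2.8 units further apart.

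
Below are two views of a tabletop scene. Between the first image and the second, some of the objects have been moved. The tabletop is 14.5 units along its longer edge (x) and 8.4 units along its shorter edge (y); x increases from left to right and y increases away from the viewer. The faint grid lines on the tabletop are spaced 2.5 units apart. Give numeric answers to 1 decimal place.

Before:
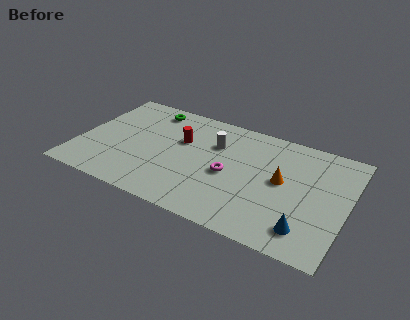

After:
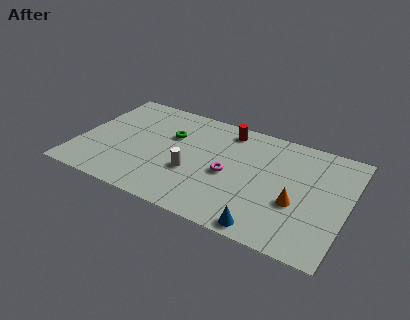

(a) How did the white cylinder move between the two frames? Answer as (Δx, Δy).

(-0.9, -2.7)

The white cylinder started near (7.2, 5.8) and ended near (6.3, 3.1).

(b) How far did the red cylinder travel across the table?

3.0

The red cylinder was near (5.4, 5.3) before and (7.7, 7.2) after, so it travelled √(2.3² + 1.9²) ≈ 3.0 units.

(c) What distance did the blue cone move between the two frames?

2.2

The blue cone moved from about (12.6, 1.6) to (10.6, 0.8), a distance of √(2.0² + 0.8²) ≈ 2.2.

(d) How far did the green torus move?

2.2

The green torus moved from about (3.4, 7.2) to (4.8, 5.5), a distance of √(1.4² + 1.7²) ≈ 2.2.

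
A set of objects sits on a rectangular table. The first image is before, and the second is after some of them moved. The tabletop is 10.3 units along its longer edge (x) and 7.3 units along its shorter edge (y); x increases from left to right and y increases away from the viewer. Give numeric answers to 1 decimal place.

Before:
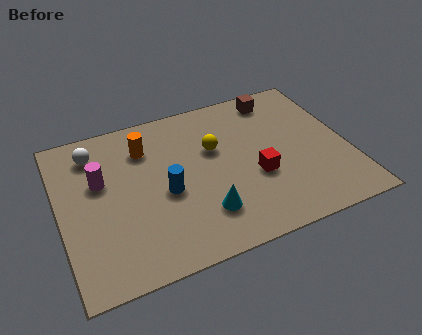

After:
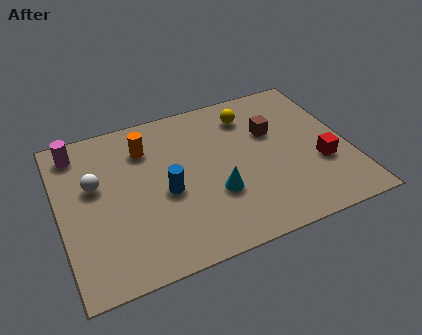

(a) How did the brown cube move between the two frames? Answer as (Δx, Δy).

(-0.4, -1.6)

The brown cube started near (8.1, 6.3) and ended near (7.7, 4.7).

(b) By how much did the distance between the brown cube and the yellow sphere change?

-1.7

They were about 3.0 units apart before and 1.3 after — 1.7 units closer together.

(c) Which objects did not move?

the orange cylinder and the blue cylinder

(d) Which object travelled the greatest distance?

the red cube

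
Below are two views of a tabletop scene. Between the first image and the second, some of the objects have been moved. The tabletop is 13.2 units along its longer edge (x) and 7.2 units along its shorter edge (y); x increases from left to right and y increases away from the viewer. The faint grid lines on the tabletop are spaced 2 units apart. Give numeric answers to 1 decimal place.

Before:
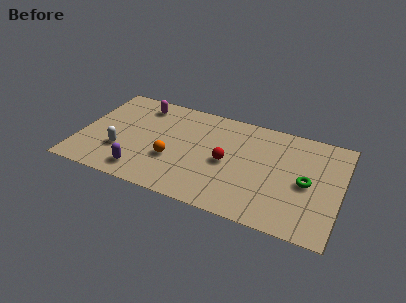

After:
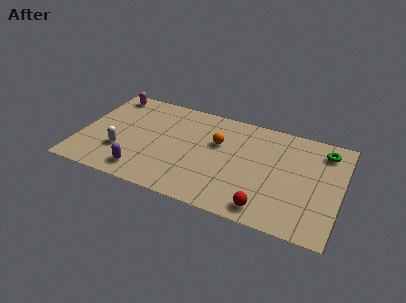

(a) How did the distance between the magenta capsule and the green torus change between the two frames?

+2.0

The distance was about 9.1 in the first image and 11.1 in the second, so they moved 2.0 units further apart.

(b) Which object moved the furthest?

the red sphere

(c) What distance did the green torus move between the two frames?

2.6

The green torus was near (11.5, 3.4) before and (12.2, 5.9) after, so it travelled √(0.7² + 2.5²) ≈ 2.6 units.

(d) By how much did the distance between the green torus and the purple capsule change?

+1.6

Before: roughly 8.4 units apart; after: 10.0. That's 1.6 units further apart.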